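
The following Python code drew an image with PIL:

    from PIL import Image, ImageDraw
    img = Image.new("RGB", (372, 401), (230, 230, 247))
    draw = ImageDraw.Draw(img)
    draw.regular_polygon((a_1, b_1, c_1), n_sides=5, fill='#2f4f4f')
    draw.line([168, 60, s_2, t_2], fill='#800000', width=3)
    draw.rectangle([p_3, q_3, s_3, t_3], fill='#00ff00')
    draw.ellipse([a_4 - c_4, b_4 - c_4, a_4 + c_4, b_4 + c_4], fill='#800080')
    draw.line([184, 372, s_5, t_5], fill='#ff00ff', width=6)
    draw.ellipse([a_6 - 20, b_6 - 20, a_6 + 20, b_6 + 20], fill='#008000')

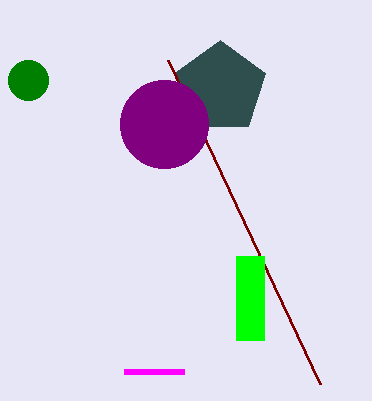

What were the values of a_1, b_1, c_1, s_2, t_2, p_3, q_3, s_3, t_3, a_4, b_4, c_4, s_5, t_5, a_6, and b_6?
a_1 = 220; b_1 = 88; c_1 = 48; s_2 = 320; t_2 = 384; p_3 = 236; q_3 = 256; s_3 = 264; t_3 = 340; a_4 = 164; b_4 = 124; c_4 = 44; s_5 = 124; t_5 = 372; a_6 = 28; b_6 = 80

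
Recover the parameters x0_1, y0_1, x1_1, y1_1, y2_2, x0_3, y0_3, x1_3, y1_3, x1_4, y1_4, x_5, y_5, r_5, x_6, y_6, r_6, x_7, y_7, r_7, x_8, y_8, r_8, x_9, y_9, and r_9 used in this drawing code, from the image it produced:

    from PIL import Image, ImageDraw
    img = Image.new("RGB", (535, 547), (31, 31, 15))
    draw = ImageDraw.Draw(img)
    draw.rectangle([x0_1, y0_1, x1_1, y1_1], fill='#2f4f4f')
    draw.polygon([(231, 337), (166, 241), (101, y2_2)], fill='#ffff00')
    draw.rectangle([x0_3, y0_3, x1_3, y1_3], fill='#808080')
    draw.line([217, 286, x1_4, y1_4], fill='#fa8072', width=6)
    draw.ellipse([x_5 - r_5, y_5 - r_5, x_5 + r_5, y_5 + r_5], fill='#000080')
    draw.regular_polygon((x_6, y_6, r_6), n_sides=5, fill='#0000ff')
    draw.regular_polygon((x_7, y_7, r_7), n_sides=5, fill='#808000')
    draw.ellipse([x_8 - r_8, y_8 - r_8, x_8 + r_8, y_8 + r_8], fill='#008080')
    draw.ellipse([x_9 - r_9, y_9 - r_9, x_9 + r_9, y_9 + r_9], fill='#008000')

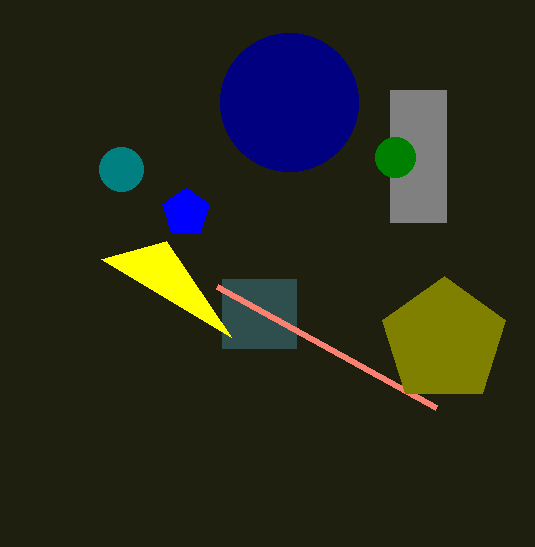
x0_1 = 222, y0_1 = 279, x1_1 = 296, y1_1 = 348, y2_2 = 259, x0_3 = 390, y0_3 = 90, x1_3 = 446, y1_3 = 222, x1_4 = 436, y1_4 = 407, x_5 = 289, y_5 = 102, r_5 = 69, x_6 = 186, y_6 = 212, r_6 = 25, x_7 = 444, y_7 = 341, r_7 = 65, x_8 = 121, y_8 = 169, r_8 = 22, x_9 = 395, y_9 = 157, r_9 = 20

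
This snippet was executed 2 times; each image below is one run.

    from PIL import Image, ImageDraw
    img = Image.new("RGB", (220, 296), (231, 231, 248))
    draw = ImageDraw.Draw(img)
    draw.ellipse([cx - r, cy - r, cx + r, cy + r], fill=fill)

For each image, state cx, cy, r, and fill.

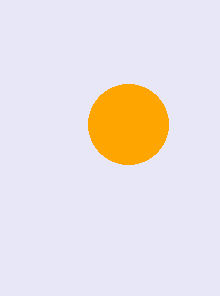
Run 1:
cx = 128; cy = 124; r = 40; fill = 'orange'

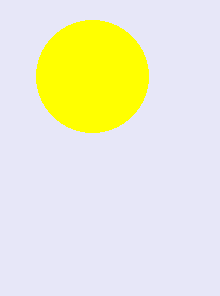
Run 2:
cx = 92
cy = 76
r = 56
fill = 'yellow'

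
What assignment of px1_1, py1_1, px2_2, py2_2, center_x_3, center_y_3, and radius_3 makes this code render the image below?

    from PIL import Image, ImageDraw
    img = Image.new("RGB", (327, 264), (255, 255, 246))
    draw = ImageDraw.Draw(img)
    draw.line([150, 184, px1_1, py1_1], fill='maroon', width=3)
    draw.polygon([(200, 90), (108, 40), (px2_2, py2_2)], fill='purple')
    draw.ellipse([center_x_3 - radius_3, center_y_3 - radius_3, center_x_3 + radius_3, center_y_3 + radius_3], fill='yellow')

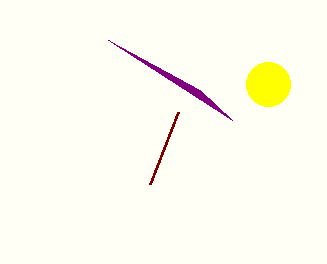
px1_1 = 178
py1_1 = 112
px2_2 = 232
py2_2 = 120
center_x_3 = 268
center_y_3 = 84
radius_3 = 22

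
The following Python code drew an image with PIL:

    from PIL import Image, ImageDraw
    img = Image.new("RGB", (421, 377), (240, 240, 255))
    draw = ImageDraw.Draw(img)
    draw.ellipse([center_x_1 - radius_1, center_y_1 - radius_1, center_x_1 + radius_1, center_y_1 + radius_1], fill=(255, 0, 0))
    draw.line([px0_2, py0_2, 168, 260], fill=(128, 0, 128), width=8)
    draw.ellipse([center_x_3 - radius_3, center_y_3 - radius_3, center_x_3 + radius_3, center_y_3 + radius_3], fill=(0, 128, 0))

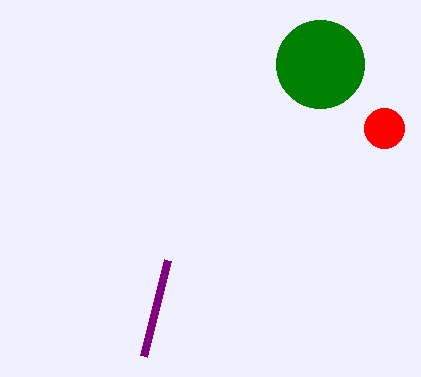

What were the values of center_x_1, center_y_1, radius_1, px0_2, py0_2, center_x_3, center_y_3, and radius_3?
center_x_1 = 384
center_y_1 = 128
radius_1 = 20
px0_2 = 144
py0_2 = 356
center_x_3 = 320
center_y_3 = 64
radius_3 = 44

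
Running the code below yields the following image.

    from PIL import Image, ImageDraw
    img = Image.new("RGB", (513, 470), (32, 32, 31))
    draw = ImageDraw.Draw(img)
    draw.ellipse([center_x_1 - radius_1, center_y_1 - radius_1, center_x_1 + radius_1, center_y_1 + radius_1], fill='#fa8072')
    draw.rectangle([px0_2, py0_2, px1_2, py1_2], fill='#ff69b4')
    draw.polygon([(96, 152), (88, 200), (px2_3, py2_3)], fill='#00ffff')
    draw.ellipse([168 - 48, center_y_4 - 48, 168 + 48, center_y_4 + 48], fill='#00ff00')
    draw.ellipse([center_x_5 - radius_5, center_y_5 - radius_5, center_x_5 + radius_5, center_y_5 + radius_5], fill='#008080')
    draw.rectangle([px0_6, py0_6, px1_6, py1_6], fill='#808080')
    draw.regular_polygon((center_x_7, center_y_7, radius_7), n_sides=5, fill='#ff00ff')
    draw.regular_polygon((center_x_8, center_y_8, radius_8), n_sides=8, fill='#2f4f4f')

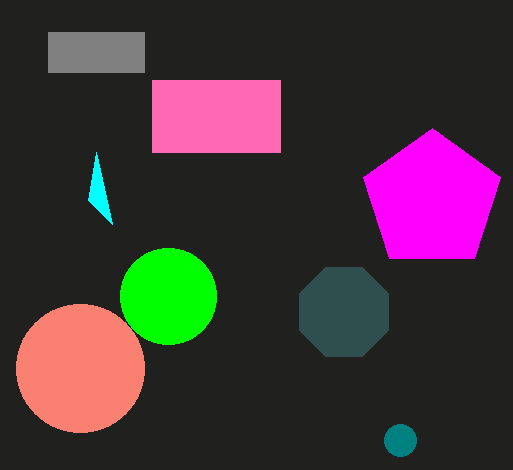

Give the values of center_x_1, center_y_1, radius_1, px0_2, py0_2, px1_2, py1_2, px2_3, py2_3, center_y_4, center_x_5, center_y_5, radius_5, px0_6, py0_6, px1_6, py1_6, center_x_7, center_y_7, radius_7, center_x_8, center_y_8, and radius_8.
center_x_1 = 80
center_y_1 = 368
radius_1 = 64
px0_2 = 152
py0_2 = 80
px1_2 = 280
py1_2 = 152
px2_3 = 112
py2_3 = 224
center_y_4 = 296
center_x_5 = 400
center_y_5 = 440
radius_5 = 16
px0_6 = 48
py0_6 = 32
px1_6 = 144
py1_6 = 72
center_x_7 = 432
center_y_7 = 200
radius_7 = 72
center_x_8 = 344
center_y_8 = 312
radius_8 = 48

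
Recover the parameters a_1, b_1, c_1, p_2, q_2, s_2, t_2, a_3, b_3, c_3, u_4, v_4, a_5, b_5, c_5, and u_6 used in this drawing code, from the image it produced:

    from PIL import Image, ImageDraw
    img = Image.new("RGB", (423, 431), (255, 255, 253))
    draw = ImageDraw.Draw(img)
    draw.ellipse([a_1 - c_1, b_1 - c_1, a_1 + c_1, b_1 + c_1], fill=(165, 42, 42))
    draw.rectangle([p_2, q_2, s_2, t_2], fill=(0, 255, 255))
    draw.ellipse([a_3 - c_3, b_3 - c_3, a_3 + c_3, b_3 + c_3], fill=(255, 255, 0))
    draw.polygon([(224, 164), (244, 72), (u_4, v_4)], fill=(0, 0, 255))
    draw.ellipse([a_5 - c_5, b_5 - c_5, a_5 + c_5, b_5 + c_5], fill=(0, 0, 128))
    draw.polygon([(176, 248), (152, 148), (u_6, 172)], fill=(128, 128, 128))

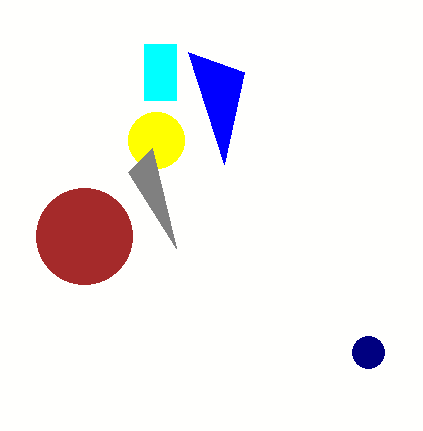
a_1 = 84
b_1 = 236
c_1 = 48
p_2 = 144
q_2 = 44
s_2 = 176
t_2 = 100
a_3 = 156
b_3 = 140
c_3 = 28
u_4 = 188
v_4 = 52
a_5 = 368
b_5 = 352
c_5 = 16
u_6 = 128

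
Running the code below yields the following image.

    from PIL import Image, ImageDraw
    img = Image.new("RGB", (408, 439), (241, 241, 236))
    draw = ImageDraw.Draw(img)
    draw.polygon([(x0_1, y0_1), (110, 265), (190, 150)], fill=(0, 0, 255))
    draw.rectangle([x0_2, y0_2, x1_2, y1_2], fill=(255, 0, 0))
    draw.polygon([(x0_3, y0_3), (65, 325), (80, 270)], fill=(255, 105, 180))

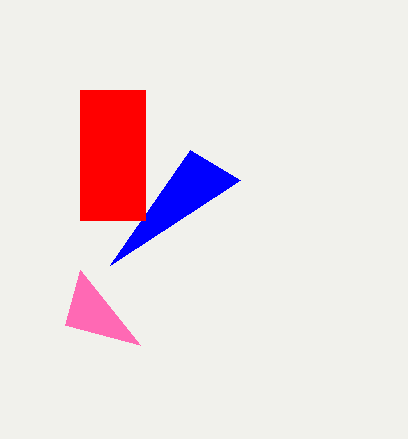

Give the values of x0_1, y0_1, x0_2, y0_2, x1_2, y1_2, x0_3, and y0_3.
x0_1 = 240
y0_1 = 180
x0_2 = 80
y0_2 = 90
x1_2 = 145
y1_2 = 220
x0_3 = 140
y0_3 = 345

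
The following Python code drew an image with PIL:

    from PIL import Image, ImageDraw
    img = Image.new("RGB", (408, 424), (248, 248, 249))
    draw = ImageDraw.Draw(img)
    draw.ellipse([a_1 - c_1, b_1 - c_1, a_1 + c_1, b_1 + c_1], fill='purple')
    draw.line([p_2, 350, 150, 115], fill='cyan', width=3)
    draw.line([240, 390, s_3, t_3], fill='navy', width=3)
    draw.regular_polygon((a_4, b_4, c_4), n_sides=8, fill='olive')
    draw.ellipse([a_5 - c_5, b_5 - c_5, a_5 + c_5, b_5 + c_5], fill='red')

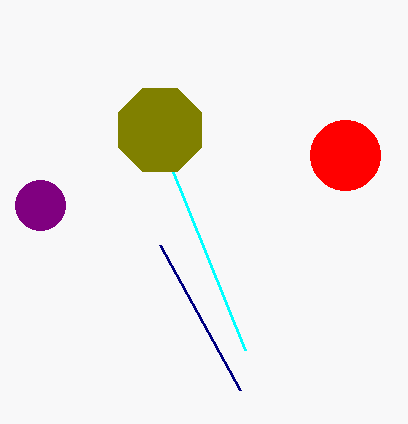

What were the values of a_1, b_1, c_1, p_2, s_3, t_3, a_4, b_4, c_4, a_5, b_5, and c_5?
a_1 = 40
b_1 = 205
c_1 = 25
p_2 = 245
s_3 = 160
t_3 = 245
a_4 = 160
b_4 = 130
c_4 = 45
a_5 = 345
b_5 = 155
c_5 = 35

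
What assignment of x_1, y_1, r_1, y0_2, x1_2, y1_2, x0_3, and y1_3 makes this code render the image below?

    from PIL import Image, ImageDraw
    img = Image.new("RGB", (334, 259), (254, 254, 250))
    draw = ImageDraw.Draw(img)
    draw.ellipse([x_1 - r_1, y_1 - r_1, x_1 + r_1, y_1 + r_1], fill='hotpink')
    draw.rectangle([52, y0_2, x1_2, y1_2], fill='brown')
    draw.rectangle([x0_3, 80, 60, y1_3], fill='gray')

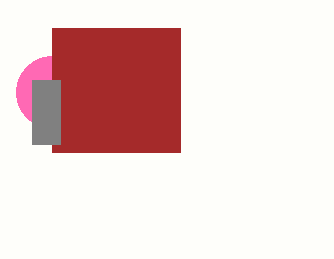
x_1 = 52, y_1 = 92, r_1 = 36, y0_2 = 28, x1_2 = 180, y1_2 = 152, x0_3 = 32, y1_3 = 144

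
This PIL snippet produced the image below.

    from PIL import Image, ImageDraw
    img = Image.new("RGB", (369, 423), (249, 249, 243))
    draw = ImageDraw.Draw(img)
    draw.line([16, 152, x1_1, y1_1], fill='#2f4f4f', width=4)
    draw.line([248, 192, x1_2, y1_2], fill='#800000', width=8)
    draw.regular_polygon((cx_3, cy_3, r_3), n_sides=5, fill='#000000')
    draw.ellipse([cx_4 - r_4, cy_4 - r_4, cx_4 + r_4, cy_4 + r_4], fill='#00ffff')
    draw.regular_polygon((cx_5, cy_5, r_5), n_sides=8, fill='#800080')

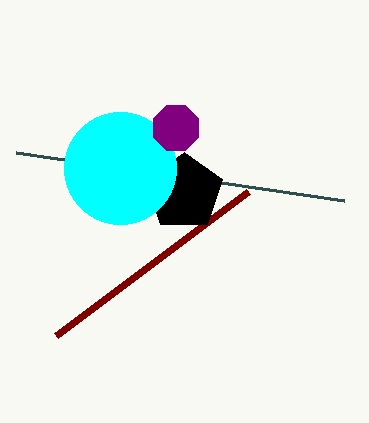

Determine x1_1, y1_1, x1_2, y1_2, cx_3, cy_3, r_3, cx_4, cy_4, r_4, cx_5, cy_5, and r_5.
x1_1 = 344, y1_1 = 200, x1_2 = 56, y1_2 = 336, cx_3 = 184, cy_3 = 192, r_3 = 40, cx_4 = 120, cy_4 = 168, r_4 = 56, cx_5 = 176, cy_5 = 128, r_5 = 24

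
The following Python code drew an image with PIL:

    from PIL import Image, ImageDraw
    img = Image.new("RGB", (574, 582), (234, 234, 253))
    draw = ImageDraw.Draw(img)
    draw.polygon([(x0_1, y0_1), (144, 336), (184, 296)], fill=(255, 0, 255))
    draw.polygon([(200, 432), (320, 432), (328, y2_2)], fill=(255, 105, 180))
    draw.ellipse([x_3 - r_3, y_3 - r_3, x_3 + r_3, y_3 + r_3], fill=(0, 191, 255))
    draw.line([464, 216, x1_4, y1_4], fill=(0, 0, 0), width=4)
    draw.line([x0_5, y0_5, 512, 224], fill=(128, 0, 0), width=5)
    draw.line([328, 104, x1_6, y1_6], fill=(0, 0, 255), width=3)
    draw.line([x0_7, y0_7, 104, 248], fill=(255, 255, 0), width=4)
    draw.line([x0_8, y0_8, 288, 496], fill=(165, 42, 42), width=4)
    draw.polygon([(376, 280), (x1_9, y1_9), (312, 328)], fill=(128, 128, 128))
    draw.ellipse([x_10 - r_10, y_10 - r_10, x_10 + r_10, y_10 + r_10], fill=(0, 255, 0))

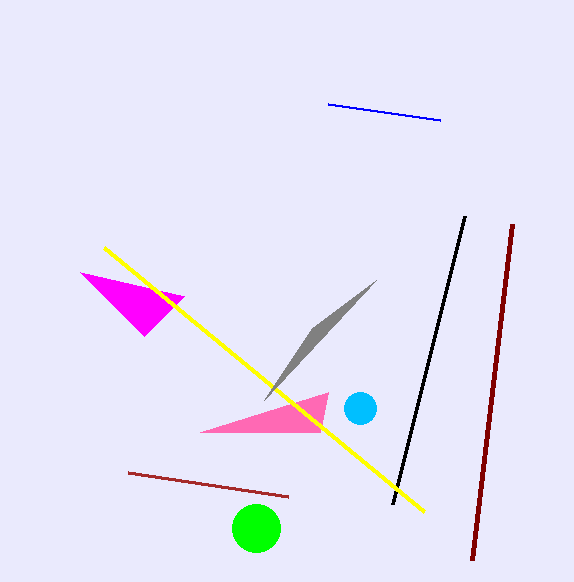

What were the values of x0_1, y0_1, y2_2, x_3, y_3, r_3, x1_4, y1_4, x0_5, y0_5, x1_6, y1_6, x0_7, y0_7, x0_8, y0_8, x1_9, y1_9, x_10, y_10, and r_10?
x0_1 = 80, y0_1 = 272, y2_2 = 392, x_3 = 360, y_3 = 408, r_3 = 16, x1_4 = 392, y1_4 = 504, x0_5 = 472, y0_5 = 560, x1_6 = 440, y1_6 = 120, x0_7 = 424, y0_7 = 512, x0_8 = 128, y0_8 = 472, x1_9 = 264, y1_9 = 400, x_10 = 256, y_10 = 528, r_10 = 24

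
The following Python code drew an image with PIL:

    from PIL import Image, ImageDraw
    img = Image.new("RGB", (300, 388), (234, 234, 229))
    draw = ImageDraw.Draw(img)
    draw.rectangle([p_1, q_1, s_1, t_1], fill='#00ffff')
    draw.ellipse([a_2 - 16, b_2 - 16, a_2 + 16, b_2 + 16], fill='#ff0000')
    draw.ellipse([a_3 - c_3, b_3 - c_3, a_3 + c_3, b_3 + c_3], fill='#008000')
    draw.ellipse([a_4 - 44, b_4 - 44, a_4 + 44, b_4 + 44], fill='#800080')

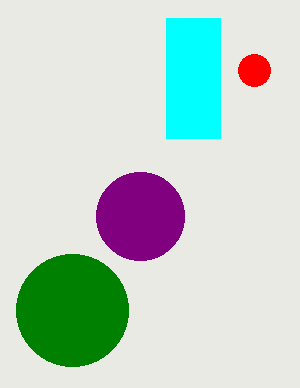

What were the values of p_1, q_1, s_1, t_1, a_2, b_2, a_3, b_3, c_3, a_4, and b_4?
p_1 = 166, q_1 = 18, s_1 = 220, t_1 = 138, a_2 = 254, b_2 = 70, a_3 = 72, b_3 = 310, c_3 = 56, a_4 = 140, b_4 = 216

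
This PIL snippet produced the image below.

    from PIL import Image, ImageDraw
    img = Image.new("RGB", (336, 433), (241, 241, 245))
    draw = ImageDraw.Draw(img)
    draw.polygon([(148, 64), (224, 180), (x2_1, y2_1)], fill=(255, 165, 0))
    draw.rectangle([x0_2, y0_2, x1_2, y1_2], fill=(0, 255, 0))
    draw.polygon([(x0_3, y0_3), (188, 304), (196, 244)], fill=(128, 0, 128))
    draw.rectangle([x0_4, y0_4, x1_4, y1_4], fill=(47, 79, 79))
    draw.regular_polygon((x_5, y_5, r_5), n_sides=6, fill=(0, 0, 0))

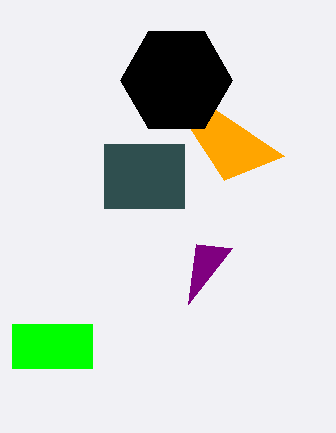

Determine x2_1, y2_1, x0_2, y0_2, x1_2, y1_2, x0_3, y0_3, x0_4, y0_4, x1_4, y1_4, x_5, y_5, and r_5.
x2_1 = 284
y2_1 = 156
x0_2 = 12
y0_2 = 324
x1_2 = 92
y1_2 = 368
x0_3 = 232
y0_3 = 248
x0_4 = 104
y0_4 = 144
x1_4 = 184
y1_4 = 208
x_5 = 176
y_5 = 80
r_5 = 56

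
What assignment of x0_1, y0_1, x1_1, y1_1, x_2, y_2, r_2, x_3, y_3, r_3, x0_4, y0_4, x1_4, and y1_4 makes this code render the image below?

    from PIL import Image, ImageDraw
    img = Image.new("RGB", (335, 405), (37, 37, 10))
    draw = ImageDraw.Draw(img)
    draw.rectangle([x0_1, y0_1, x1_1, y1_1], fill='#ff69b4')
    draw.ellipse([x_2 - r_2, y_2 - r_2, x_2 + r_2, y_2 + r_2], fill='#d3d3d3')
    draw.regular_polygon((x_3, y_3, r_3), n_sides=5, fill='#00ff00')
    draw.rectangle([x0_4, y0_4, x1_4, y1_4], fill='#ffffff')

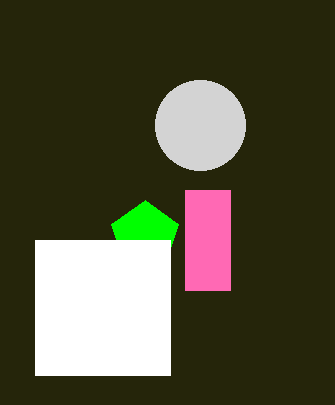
x0_1 = 185, y0_1 = 190, x1_1 = 230, y1_1 = 290, x_2 = 200, y_2 = 125, r_2 = 45, x_3 = 145, y_3 = 235, r_3 = 35, x0_4 = 35, y0_4 = 240, x1_4 = 170, y1_4 = 375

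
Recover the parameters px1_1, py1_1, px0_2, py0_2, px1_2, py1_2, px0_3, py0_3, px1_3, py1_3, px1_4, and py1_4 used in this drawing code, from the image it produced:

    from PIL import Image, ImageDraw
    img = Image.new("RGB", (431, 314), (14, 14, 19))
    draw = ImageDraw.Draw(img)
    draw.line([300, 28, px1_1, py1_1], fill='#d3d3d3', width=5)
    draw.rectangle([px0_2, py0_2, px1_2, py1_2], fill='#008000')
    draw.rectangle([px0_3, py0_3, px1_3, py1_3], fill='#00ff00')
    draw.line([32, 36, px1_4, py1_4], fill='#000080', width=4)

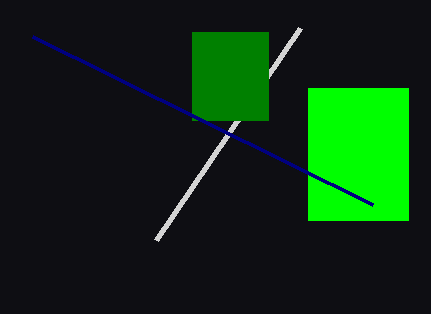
px1_1 = 156, py1_1 = 240, px0_2 = 192, py0_2 = 32, px1_2 = 268, py1_2 = 120, px0_3 = 308, py0_3 = 88, px1_3 = 408, py1_3 = 220, px1_4 = 372, py1_4 = 204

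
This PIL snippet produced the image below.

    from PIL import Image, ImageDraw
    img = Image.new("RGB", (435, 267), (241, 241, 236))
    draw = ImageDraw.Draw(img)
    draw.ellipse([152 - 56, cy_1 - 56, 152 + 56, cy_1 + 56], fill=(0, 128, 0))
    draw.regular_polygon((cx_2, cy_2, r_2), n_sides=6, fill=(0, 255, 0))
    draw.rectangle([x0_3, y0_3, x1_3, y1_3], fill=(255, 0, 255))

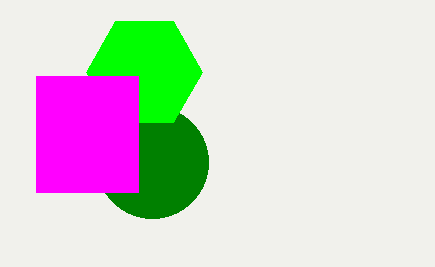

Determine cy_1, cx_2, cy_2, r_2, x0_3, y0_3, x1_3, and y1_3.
cy_1 = 162, cx_2 = 144, cy_2 = 72, r_2 = 58, x0_3 = 36, y0_3 = 76, x1_3 = 138, y1_3 = 192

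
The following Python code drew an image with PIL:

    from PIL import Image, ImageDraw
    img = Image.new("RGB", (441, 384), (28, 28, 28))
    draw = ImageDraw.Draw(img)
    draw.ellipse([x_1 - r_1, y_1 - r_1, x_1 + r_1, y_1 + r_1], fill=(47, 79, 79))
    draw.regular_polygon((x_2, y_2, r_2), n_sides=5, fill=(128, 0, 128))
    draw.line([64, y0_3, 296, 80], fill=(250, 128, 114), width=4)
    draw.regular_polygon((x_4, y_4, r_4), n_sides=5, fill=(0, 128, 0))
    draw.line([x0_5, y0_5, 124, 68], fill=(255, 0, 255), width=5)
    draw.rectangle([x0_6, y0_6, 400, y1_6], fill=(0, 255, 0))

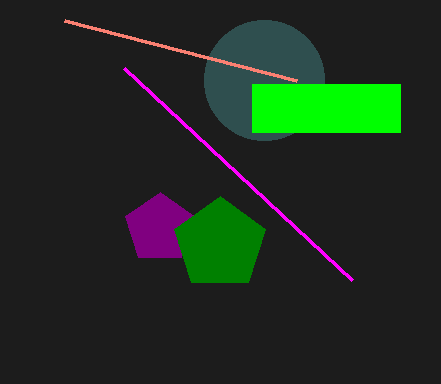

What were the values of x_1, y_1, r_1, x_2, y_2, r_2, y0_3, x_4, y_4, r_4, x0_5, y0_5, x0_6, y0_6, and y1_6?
x_1 = 264, y_1 = 80, r_1 = 60, x_2 = 160, y_2 = 228, r_2 = 36, y0_3 = 20, x_4 = 220, y_4 = 244, r_4 = 48, x0_5 = 352, y0_5 = 280, x0_6 = 252, y0_6 = 84, y1_6 = 132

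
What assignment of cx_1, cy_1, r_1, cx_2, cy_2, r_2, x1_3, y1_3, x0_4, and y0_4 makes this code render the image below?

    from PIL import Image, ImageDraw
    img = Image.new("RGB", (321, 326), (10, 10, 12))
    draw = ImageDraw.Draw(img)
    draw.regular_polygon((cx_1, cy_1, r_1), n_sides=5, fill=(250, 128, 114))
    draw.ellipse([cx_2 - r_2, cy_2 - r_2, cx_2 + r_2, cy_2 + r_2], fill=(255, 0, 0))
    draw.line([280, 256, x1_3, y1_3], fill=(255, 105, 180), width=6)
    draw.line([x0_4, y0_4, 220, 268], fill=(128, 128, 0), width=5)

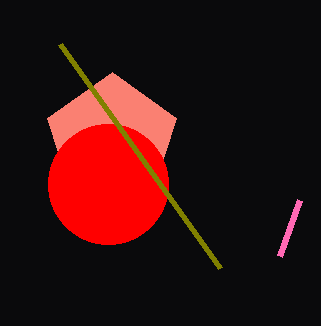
cx_1 = 112, cy_1 = 140, r_1 = 68, cx_2 = 108, cy_2 = 184, r_2 = 60, x1_3 = 300, y1_3 = 200, x0_4 = 60, y0_4 = 44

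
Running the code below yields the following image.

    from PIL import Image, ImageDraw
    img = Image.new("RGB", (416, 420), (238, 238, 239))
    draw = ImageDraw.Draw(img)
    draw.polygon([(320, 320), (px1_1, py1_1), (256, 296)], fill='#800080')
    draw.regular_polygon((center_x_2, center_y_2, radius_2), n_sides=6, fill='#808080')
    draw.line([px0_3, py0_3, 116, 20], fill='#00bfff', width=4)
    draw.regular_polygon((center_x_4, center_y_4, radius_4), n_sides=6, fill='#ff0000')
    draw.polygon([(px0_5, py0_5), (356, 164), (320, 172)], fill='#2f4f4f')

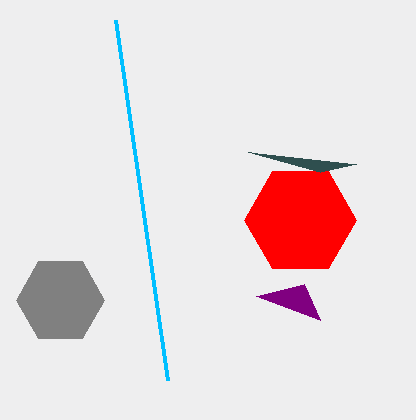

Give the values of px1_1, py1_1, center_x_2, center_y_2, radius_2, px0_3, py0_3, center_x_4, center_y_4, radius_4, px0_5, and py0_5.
px1_1 = 304
py1_1 = 284
center_x_2 = 60
center_y_2 = 300
radius_2 = 44
px0_3 = 168
py0_3 = 380
center_x_4 = 300
center_y_4 = 220
radius_4 = 56
px0_5 = 248
py0_5 = 152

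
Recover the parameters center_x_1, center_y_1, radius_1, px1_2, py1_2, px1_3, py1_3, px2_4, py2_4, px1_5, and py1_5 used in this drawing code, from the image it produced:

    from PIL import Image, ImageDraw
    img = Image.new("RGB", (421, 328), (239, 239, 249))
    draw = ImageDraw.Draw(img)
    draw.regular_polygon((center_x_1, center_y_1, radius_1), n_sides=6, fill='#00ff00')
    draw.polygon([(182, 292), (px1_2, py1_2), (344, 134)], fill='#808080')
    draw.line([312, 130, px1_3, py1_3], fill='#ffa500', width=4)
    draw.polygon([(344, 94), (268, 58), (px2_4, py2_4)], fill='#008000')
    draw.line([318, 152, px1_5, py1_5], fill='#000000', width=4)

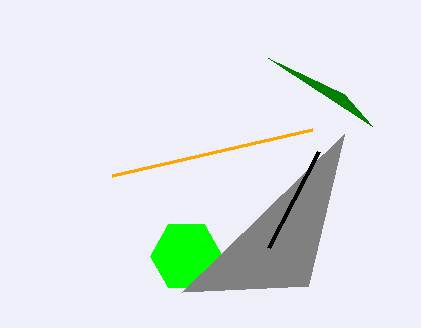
center_x_1 = 186
center_y_1 = 256
radius_1 = 36
px1_2 = 308
py1_2 = 286
px1_3 = 112
py1_3 = 176
px2_4 = 372
py2_4 = 126
px1_5 = 268
py1_5 = 248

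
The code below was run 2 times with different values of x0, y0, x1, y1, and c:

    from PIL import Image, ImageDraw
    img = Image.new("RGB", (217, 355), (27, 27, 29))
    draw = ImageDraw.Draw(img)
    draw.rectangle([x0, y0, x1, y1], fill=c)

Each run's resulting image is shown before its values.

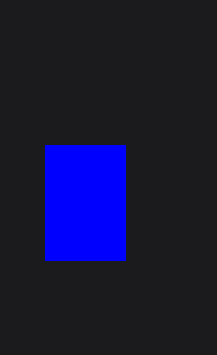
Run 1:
x0 = 45
y0 = 145
x1 = 125
y1 = 260
c = 'blue'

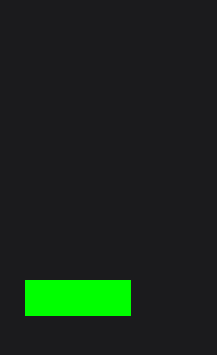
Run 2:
x0 = 25
y0 = 280
x1 = 130
y1 = 315
c = 'lime'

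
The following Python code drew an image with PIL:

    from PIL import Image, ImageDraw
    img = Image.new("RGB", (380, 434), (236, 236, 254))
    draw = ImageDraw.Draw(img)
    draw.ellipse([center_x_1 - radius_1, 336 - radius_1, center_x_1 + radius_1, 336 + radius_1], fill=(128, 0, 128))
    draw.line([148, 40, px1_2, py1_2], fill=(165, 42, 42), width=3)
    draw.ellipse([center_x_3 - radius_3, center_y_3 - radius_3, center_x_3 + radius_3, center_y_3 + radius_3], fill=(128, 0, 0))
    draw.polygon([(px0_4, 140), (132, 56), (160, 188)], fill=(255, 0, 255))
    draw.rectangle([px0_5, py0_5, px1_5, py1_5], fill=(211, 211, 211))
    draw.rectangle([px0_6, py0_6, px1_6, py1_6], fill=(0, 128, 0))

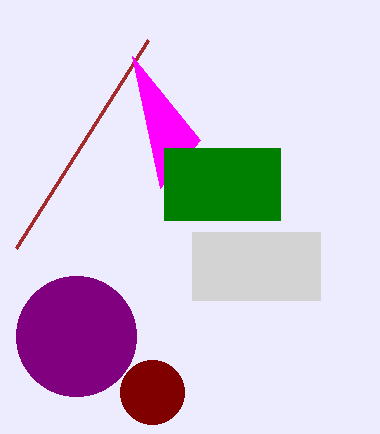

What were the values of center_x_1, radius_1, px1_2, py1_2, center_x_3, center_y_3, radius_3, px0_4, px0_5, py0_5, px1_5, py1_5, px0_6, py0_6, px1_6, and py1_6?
center_x_1 = 76; radius_1 = 60; px1_2 = 16; py1_2 = 248; center_x_3 = 152; center_y_3 = 392; radius_3 = 32; px0_4 = 200; px0_5 = 192; py0_5 = 232; px1_5 = 320; py1_5 = 300; px0_6 = 164; py0_6 = 148; px1_6 = 280; py1_6 = 220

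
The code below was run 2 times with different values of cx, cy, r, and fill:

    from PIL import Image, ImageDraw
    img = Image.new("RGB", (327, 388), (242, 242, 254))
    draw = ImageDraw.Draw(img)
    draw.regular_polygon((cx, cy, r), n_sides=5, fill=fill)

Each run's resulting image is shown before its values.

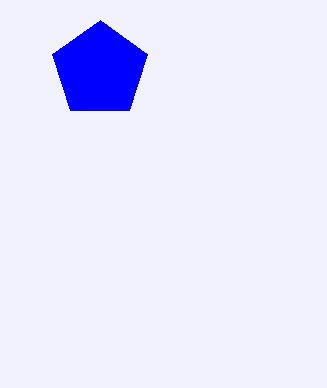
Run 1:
cx = 100, cy = 70, r = 50, fill = 'blue'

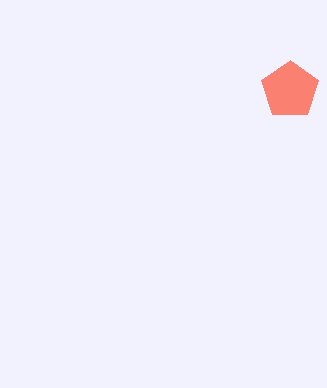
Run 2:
cx = 290; cy = 90; r = 30; fill = 'salmon'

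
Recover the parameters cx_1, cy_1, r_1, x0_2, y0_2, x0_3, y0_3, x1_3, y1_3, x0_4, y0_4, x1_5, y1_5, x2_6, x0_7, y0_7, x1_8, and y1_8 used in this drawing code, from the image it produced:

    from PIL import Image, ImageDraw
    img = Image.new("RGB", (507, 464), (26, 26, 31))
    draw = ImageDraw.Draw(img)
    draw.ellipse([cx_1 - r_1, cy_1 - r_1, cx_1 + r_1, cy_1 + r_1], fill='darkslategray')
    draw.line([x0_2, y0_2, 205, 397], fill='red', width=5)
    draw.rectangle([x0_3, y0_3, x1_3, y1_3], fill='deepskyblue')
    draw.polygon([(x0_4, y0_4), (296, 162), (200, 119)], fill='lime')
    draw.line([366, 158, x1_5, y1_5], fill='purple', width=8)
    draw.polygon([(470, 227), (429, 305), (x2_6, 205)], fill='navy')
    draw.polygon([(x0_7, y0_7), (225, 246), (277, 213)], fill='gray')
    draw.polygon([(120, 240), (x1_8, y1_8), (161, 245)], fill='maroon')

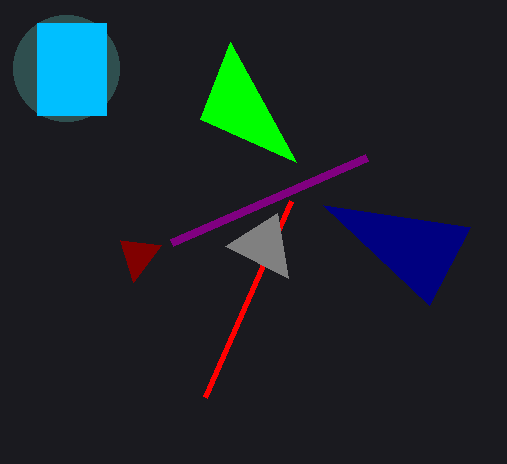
cx_1 = 66, cy_1 = 68, r_1 = 53, x0_2 = 291, y0_2 = 201, x0_3 = 37, y0_3 = 23, x1_3 = 106, y1_3 = 115, x0_4 = 230, y0_4 = 42, x1_5 = 171, y1_5 = 243, x2_6 = 323, x0_7 = 288, y0_7 = 278, x1_8 = 133, y1_8 = 282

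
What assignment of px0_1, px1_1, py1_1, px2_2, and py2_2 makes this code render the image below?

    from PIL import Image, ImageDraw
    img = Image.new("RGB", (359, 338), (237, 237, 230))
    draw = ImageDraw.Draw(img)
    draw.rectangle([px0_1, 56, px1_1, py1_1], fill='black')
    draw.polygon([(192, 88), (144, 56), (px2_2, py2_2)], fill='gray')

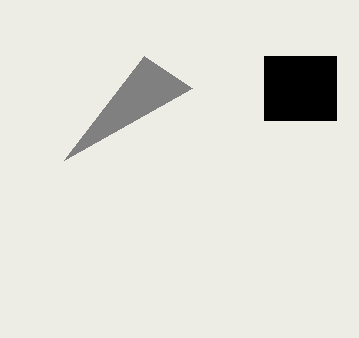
px0_1 = 264, px1_1 = 336, py1_1 = 120, px2_2 = 64, py2_2 = 160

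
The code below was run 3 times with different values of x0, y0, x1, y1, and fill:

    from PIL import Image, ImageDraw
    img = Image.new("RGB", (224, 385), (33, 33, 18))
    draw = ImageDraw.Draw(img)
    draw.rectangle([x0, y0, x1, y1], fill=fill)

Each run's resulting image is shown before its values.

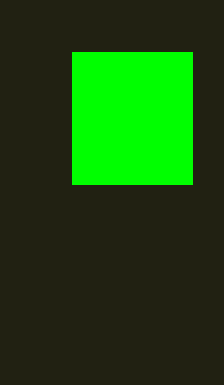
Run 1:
x0 = 72; y0 = 52; x1 = 192; y1 = 184; fill = 'lime'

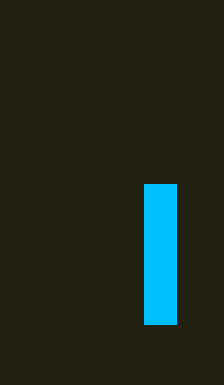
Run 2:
x0 = 144, y0 = 184, x1 = 176, y1 = 324, fill = 'deepskyblue'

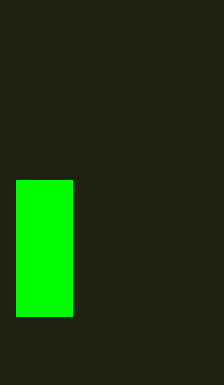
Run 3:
x0 = 16; y0 = 180; x1 = 72; y1 = 316; fill = 'lime'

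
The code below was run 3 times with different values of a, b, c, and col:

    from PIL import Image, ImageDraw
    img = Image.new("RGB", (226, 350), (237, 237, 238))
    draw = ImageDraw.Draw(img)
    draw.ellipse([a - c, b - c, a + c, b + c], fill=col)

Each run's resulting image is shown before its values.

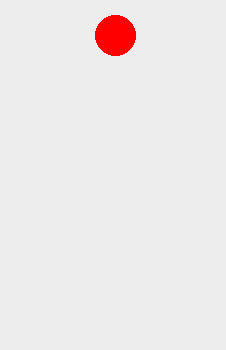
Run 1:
a = 115, b = 35, c = 20, col = 'red'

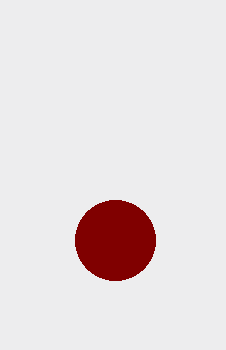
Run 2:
a = 115, b = 240, c = 40, col = 'maroon'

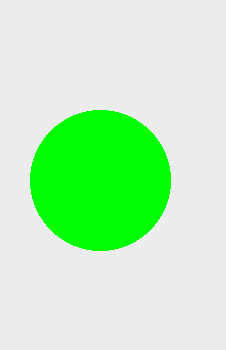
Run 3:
a = 100, b = 180, c = 70, col = 'lime'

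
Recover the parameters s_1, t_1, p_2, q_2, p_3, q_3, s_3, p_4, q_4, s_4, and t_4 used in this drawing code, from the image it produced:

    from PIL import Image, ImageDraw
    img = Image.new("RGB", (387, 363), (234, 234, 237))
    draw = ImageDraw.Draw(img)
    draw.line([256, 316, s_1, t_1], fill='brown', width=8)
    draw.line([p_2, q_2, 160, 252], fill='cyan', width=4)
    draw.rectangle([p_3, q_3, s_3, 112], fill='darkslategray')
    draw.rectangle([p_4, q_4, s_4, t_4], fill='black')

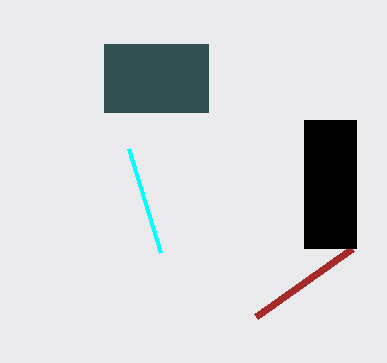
s_1 = 352
t_1 = 248
p_2 = 128
q_2 = 148
p_3 = 104
q_3 = 44
s_3 = 208
p_4 = 304
q_4 = 120
s_4 = 356
t_4 = 248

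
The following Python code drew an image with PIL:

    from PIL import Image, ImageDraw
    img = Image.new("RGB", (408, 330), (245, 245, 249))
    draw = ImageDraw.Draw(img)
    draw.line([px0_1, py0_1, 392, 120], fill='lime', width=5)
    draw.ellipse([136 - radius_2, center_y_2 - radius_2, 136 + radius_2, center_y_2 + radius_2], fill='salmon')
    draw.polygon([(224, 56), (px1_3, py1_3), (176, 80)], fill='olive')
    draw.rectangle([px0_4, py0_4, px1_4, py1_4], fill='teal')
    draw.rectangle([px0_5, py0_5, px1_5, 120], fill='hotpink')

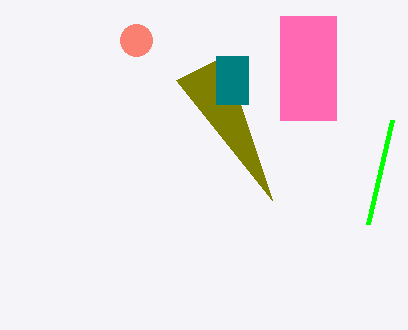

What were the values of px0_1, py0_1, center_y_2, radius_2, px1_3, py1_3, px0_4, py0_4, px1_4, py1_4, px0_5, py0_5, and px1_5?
px0_1 = 368; py0_1 = 224; center_y_2 = 40; radius_2 = 16; px1_3 = 272; py1_3 = 200; px0_4 = 216; py0_4 = 56; px1_4 = 248; py1_4 = 104; px0_5 = 280; py0_5 = 16; px1_5 = 336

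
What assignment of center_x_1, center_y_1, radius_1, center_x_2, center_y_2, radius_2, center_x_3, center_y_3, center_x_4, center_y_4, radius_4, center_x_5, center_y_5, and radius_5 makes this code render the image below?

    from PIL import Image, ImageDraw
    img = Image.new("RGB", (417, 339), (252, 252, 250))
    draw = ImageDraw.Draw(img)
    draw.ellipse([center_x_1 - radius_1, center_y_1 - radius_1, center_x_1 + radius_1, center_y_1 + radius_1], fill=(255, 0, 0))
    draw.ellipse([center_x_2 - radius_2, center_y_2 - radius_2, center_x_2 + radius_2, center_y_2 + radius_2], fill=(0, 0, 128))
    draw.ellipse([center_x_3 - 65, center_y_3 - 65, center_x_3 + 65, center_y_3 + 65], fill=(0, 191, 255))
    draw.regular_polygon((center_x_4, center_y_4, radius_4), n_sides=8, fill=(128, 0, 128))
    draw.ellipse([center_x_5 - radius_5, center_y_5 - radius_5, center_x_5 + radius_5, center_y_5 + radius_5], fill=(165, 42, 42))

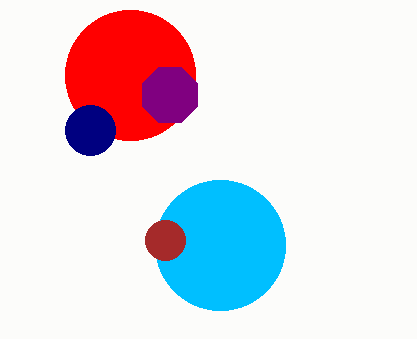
center_x_1 = 130; center_y_1 = 75; radius_1 = 65; center_x_2 = 90; center_y_2 = 130; radius_2 = 25; center_x_3 = 220; center_y_3 = 245; center_x_4 = 170; center_y_4 = 95; radius_4 = 30; center_x_5 = 165; center_y_5 = 240; radius_5 = 20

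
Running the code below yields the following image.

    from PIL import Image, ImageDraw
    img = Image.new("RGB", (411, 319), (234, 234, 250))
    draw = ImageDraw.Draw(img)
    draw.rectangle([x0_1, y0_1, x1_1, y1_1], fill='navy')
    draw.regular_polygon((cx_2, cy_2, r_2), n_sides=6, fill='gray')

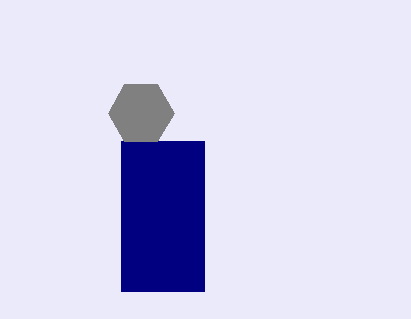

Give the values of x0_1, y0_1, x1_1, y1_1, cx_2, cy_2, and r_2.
x0_1 = 121
y0_1 = 141
x1_1 = 204
y1_1 = 291
cx_2 = 141
cy_2 = 113
r_2 = 33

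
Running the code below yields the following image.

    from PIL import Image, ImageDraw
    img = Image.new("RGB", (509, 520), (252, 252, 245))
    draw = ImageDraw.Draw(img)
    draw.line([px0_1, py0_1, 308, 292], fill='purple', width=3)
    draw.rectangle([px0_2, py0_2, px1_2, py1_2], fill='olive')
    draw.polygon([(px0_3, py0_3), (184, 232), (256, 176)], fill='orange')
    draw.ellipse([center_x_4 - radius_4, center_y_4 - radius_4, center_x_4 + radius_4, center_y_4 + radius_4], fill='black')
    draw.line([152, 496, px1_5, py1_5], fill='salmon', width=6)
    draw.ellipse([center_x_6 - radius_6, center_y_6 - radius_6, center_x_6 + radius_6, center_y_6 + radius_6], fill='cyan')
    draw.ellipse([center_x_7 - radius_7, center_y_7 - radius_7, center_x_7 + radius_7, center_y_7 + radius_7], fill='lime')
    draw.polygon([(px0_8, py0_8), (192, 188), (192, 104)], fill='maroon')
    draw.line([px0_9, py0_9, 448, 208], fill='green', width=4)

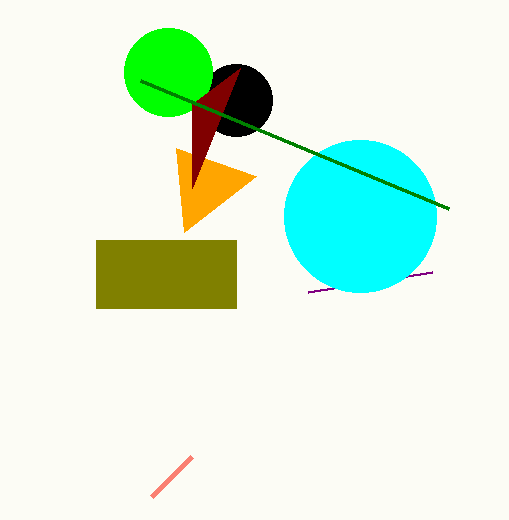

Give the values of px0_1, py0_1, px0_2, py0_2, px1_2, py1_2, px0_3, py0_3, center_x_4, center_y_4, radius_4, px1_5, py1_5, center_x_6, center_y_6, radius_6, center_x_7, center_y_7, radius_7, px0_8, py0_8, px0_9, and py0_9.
px0_1 = 432, py0_1 = 272, px0_2 = 96, py0_2 = 240, px1_2 = 236, py1_2 = 308, px0_3 = 176, py0_3 = 148, center_x_4 = 236, center_y_4 = 100, radius_4 = 36, px1_5 = 192, py1_5 = 456, center_x_6 = 360, center_y_6 = 216, radius_6 = 76, center_x_7 = 168, center_y_7 = 72, radius_7 = 44, px0_8 = 240, py0_8 = 68, px0_9 = 140, py0_9 = 80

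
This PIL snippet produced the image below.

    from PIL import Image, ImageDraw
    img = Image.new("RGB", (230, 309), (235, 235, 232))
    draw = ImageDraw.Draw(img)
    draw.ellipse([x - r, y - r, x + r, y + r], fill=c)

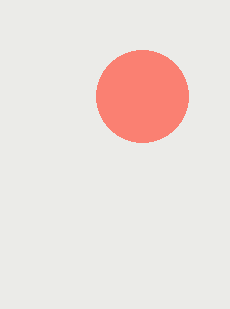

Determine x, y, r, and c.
x = 142; y = 96; r = 46; c = 'salmon'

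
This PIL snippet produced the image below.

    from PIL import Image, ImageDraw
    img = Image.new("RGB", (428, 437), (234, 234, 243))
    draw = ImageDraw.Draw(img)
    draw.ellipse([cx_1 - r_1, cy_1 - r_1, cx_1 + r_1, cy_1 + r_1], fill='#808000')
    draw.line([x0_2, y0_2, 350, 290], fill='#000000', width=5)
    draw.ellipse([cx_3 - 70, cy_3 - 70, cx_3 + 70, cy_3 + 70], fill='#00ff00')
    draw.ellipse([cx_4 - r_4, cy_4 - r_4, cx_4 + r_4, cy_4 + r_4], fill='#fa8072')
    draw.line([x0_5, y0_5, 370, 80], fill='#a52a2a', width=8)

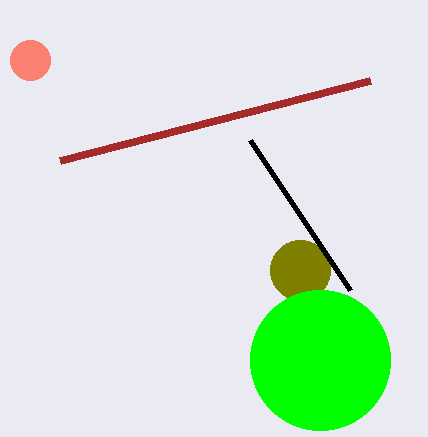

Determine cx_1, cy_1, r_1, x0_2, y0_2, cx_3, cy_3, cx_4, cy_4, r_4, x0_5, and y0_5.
cx_1 = 300; cy_1 = 270; r_1 = 30; x0_2 = 250; y0_2 = 140; cx_3 = 320; cy_3 = 360; cx_4 = 30; cy_4 = 60; r_4 = 20; x0_5 = 60; y0_5 = 160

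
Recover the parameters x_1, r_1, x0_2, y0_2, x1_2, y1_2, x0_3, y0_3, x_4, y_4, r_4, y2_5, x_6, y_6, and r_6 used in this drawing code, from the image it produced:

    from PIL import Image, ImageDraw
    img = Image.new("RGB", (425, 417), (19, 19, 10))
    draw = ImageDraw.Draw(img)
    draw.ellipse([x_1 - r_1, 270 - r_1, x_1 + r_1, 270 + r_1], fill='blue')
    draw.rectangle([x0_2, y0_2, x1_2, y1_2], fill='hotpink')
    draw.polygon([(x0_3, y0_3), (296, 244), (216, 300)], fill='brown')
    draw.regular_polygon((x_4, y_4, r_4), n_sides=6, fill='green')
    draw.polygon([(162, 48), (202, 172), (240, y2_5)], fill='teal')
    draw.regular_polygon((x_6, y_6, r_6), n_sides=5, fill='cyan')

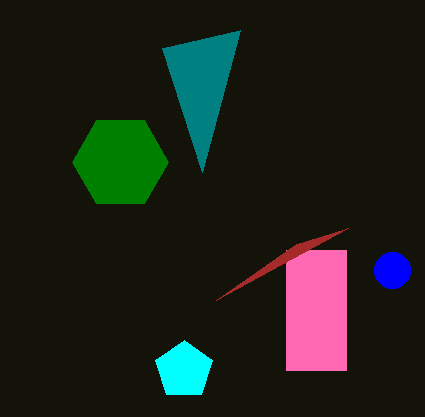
x_1 = 392; r_1 = 18; x0_2 = 286; y0_2 = 250; x1_2 = 346; y1_2 = 370; x0_3 = 348; y0_3 = 228; x_4 = 120; y_4 = 162; r_4 = 48; y2_5 = 30; x_6 = 184; y_6 = 370; r_6 = 30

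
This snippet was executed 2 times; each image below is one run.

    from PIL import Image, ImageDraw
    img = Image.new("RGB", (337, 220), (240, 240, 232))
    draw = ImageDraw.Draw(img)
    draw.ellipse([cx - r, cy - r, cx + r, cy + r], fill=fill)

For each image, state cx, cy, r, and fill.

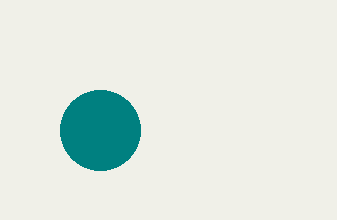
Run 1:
cx = 100, cy = 130, r = 40, fill = 'teal'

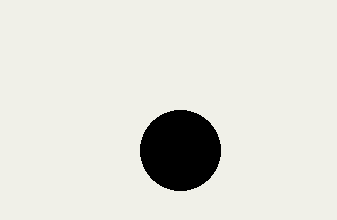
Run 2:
cx = 180, cy = 150, r = 40, fill = 'black'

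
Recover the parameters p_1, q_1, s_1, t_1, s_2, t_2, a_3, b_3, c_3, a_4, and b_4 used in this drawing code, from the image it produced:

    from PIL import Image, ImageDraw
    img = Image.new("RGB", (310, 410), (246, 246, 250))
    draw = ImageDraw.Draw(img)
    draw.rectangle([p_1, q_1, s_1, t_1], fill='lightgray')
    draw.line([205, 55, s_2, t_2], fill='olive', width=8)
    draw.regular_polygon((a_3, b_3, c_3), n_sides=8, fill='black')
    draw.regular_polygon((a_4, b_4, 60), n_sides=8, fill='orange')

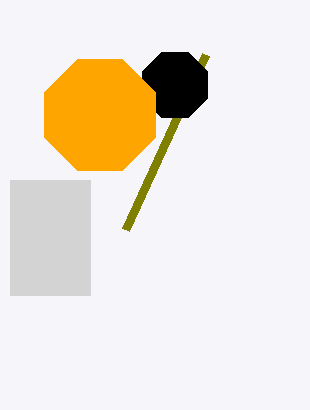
p_1 = 10, q_1 = 180, s_1 = 90, t_1 = 295, s_2 = 125, t_2 = 230, a_3 = 175, b_3 = 85, c_3 = 35, a_4 = 100, b_4 = 115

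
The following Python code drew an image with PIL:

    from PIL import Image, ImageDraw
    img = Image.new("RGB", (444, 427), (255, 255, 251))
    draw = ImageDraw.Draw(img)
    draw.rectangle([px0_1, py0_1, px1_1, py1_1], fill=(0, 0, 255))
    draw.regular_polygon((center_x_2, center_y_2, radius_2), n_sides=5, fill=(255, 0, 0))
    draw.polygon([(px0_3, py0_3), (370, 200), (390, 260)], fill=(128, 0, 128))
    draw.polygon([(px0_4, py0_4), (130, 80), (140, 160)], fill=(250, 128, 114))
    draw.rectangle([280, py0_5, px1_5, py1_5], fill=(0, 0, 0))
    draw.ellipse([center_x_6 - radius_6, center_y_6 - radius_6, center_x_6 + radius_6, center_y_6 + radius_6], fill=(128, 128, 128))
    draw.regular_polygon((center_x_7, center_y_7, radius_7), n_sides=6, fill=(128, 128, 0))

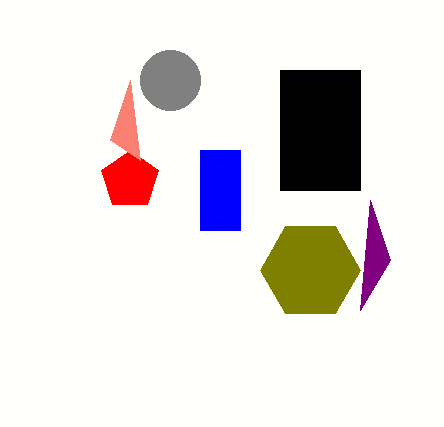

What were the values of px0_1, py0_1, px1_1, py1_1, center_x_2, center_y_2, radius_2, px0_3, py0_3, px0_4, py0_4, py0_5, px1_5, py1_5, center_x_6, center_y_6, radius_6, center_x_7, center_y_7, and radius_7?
px0_1 = 200, py0_1 = 150, px1_1 = 240, py1_1 = 230, center_x_2 = 130, center_y_2 = 180, radius_2 = 30, px0_3 = 360, py0_3 = 310, px0_4 = 110, py0_4 = 140, py0_5 = 70, px1_5 = 360, py1_5 = 190, center_x_6 = 170, center_y_6 = 80, radius_6 = 30, center_x_7 = 310, center_y_7 = 270, radius_7 = 50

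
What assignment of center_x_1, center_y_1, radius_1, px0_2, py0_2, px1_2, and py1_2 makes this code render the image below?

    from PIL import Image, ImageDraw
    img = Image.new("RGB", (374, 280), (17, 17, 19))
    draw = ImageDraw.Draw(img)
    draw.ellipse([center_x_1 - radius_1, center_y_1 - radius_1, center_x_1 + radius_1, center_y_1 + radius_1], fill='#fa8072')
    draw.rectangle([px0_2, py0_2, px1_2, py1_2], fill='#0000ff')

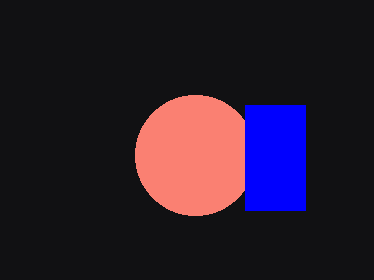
center_x_1 = 195; center_y_1 = 155; radius_1 = 60; px0_2 = 245; py0_2 = 105; px1_2 = 305; py1_2 = 210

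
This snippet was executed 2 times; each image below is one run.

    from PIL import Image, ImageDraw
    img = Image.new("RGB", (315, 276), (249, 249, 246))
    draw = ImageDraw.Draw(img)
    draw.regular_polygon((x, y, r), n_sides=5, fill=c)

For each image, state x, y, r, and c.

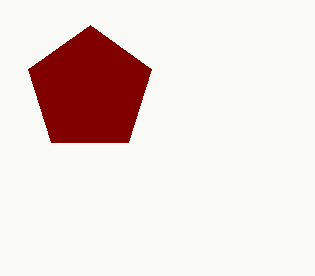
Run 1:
x = 90
y = 90
r = 65
c = 'maroon'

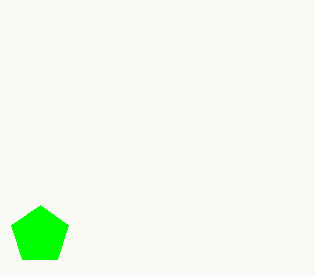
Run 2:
x = 40; y = 235; r = 30; c = 'lime'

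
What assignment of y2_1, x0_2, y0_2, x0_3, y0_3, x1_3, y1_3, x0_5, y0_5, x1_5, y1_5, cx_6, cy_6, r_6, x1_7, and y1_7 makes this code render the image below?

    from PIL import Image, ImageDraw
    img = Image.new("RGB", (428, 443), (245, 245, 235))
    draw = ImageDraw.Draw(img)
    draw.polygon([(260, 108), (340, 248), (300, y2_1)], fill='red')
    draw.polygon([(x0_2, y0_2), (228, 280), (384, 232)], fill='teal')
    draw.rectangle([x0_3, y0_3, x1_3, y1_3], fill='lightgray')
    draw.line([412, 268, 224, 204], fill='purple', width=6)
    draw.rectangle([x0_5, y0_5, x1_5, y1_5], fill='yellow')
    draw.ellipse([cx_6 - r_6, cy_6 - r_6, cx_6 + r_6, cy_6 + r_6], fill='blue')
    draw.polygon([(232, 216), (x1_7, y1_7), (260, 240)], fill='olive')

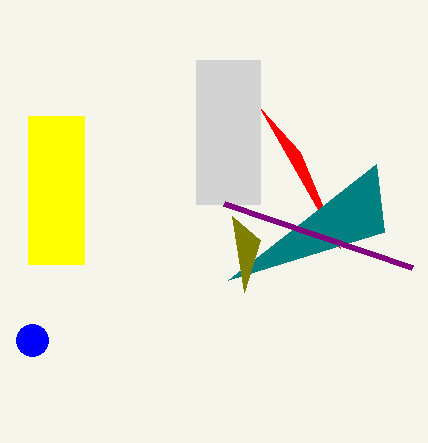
y2_1 = 152; x0_2 = 376; y0_2 = 164; x0_3 = 196; y0_3 = 60; x1_3 = 260; y1_3 = 204; x0_5 = 28; y0_5 = 116; x1_5 = 84; y1_5 = 264; cx_6 = 32; cy_6 = 340; r_6 = 16; x1_7 = 244; y1_7 = 292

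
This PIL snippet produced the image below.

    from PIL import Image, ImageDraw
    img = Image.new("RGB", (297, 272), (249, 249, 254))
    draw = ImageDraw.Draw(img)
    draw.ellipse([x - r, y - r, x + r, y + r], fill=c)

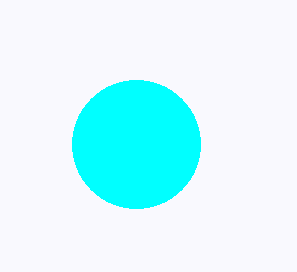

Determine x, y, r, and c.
x = 136, y = 144, r = 64, c = 'cyan'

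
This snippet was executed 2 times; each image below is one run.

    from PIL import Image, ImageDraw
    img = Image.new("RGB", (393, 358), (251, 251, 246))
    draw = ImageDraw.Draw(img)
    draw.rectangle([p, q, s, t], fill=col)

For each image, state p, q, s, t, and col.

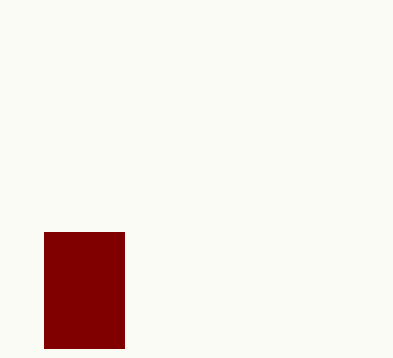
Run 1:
p = 44
q = 232
s = 124
t = 348
col = 'maroon'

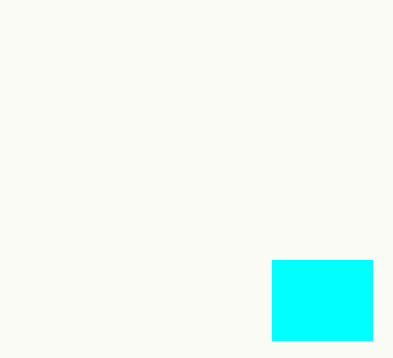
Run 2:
p = 272, q = 260, s = 372, t = 340, col = 'cyan'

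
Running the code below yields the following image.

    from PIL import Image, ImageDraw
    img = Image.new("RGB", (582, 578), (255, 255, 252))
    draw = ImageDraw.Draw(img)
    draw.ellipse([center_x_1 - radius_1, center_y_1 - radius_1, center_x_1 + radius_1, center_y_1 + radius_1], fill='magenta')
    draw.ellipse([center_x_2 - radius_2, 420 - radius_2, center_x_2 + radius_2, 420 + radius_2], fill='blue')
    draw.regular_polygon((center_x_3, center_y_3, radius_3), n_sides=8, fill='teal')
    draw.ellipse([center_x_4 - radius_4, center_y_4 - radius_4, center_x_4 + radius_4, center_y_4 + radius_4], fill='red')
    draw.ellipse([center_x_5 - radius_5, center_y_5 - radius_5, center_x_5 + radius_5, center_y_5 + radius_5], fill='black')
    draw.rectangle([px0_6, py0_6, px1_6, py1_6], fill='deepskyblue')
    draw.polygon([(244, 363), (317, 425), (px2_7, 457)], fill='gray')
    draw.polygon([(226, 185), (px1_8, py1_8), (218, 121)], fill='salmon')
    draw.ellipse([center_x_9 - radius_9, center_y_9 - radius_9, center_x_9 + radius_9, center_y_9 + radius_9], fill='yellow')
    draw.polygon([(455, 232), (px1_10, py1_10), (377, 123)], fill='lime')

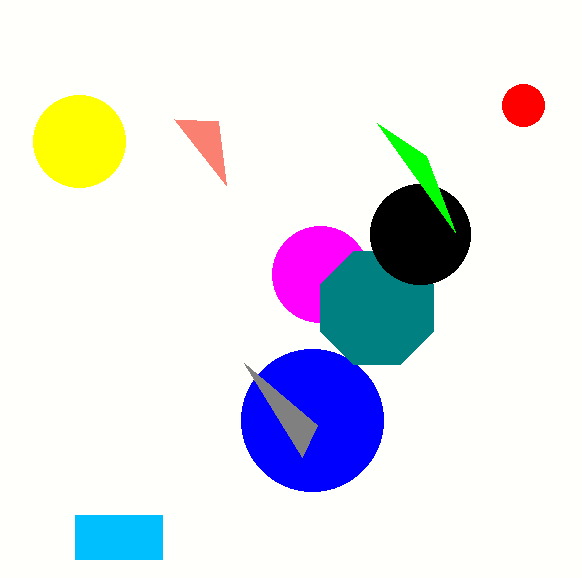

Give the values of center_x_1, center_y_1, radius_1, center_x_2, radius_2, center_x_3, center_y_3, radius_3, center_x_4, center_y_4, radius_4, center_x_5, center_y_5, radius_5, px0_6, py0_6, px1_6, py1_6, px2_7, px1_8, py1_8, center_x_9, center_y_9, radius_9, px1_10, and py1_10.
center_x_1 = 320; center_y_1 = 274; radius_1 = 48; center_x_2 = 312; radius_2 = 71; center_x_3 = 377; center_y_3 = 308; radius_3 = 61; center_x_4 = 523; center_y_4 = 105; radius_4 = 21; center_x_5 = 420; center_y_5 = 234; radius_5 = 50; px0_6 = 75; py0_6 = 515; px1_6 = 162; py1_6 = 559; px2_7 = 302; px1_8 = 174; py1_8 = 119; center_x_9 = 79; center_y_9 = 141; radius_9 = 46; px1_10 = 426; py1_10 = 156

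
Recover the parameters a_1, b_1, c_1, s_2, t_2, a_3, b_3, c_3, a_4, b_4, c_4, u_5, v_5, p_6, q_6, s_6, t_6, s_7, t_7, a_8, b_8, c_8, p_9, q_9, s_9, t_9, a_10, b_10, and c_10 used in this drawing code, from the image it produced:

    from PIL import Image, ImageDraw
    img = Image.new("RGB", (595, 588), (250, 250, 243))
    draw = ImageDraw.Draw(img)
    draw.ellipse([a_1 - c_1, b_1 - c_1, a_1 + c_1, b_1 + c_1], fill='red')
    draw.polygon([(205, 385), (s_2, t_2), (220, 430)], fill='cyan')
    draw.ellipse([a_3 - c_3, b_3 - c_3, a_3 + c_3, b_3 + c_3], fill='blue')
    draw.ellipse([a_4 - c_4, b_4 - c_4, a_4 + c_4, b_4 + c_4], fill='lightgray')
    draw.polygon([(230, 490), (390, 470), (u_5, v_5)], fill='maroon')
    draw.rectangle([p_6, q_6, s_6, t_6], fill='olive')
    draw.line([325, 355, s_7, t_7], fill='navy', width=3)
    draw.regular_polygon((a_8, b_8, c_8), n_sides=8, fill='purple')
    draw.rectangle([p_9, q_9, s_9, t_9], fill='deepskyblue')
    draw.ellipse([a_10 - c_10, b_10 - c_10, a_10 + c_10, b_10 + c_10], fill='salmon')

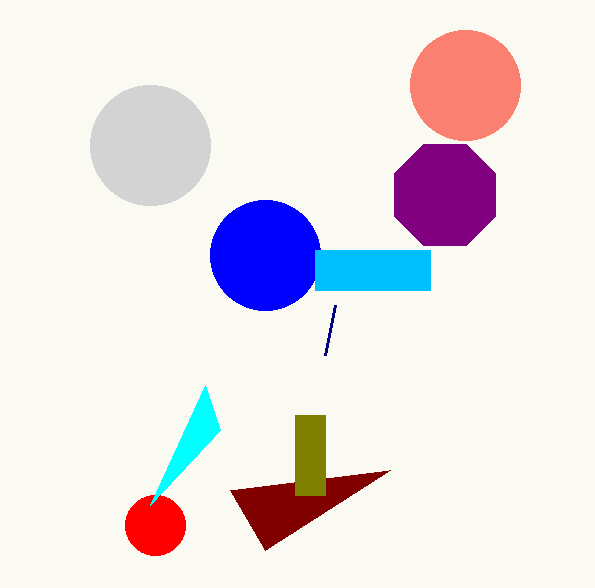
a_1 = 155
b_1 = 525
c_1 = 30
s_2 = 150
t_2 = 505
a_3 = 265
b_3 = 255
c_3 = 55
a_4 = 150
b_4 = 145
c_4 = 60
u_5 = 265
v_5 = 550
p_6 = 295
q_6 = 415
s_6 = 325
t_6 = 495
s_7 = 335
t_7 = 305
a_8 = 445
b_8 = 195
c_8 = 55
p_9 = 315
q_9 = 250
s_9 = 430
t_9 = 290
a_10 = 465
b_10 = 85
c_10 = 55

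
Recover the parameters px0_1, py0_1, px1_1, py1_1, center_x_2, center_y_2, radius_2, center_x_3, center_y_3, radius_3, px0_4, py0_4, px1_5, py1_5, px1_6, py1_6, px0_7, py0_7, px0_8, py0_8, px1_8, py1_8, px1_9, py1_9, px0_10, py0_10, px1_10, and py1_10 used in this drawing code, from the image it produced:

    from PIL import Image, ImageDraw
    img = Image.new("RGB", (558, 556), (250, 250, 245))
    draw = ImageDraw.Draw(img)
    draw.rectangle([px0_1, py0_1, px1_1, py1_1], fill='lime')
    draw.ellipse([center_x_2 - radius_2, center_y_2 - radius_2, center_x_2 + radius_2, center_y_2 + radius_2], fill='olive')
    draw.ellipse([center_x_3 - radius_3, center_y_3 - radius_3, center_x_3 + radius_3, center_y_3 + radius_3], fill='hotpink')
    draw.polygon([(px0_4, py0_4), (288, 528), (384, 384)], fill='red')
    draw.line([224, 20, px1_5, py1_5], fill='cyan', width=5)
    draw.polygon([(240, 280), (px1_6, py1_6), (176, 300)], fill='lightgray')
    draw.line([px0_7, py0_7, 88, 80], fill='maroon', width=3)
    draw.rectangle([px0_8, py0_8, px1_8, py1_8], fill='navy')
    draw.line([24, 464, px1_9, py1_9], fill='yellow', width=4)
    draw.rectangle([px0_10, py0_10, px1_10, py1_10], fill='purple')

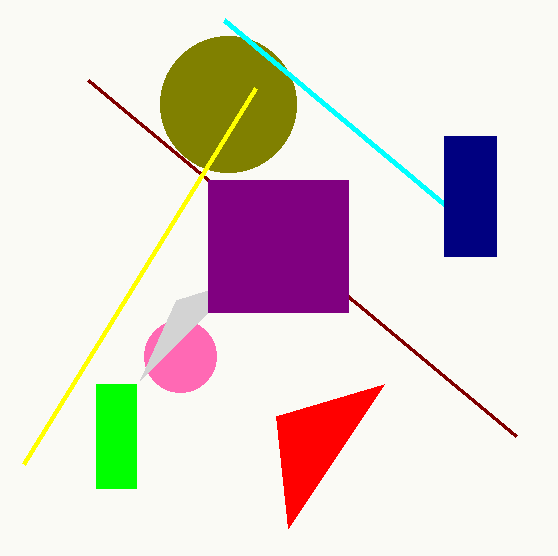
px0_1 = 96; py0_1 = 384; px1_1 = 136; py1_1 = 488; center_x_2 = 228; center_y_2 = 104; radius_2 = 68; center_x_3 = 180; center_y_3 = 356; radius_3 = 36; px0_4 = 276; py0_4 = 416; px1_5 = 444; py1_5 = 204; px1_6 = 140; py1_6 = 380; px0_7 = 516; py0_7 = 436; px0_8 = 444; py0_8 = 136; px1_8 = 496; py1_8 = 256; px1_9 = 256; py1_9 = 88; px0_10 = 208; py0_10 = 180; px1_10 = 348; py1_10 = 312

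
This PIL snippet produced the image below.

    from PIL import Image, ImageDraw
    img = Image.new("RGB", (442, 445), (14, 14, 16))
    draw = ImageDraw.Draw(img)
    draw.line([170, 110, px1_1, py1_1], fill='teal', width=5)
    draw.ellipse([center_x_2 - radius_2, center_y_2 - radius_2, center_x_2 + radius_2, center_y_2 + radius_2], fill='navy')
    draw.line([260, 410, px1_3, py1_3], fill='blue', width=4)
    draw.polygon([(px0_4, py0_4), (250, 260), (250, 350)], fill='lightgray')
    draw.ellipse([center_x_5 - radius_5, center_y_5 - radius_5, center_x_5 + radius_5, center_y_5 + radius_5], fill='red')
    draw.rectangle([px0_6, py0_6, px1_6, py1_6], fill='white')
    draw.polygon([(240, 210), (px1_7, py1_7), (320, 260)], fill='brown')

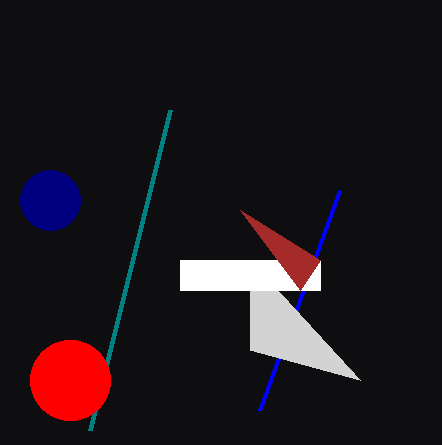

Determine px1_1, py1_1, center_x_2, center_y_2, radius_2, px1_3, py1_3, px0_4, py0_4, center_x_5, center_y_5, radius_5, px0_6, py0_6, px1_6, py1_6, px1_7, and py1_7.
px1_1 = 90; py1_1 = 430; center_x_2 = 50; center_y_2 = 200; radius_2 = 30; px1_3 = 340; py1_3 = 190; px0_4 = 360; py0_4 = 380; center_x_5 = 70; center_y_5 = 380; radius_5 = 40; px0_6 = 180; py0_6 = 260; px1_6 = 320; py1_6 = 290; px1_7 = 300; py1_7 = 290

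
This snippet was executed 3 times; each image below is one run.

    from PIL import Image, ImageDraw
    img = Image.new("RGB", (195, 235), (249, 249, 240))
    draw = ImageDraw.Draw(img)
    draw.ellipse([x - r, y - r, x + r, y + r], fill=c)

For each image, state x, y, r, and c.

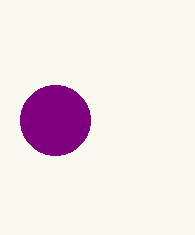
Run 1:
x = 55, y = 120, r = 35, c = 'purple'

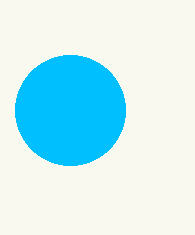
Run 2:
x = 70; y = 110; r = 55; c = 'deepskyblue'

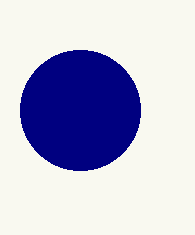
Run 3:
x = 80; y = 110; r = 60; c = 'navy'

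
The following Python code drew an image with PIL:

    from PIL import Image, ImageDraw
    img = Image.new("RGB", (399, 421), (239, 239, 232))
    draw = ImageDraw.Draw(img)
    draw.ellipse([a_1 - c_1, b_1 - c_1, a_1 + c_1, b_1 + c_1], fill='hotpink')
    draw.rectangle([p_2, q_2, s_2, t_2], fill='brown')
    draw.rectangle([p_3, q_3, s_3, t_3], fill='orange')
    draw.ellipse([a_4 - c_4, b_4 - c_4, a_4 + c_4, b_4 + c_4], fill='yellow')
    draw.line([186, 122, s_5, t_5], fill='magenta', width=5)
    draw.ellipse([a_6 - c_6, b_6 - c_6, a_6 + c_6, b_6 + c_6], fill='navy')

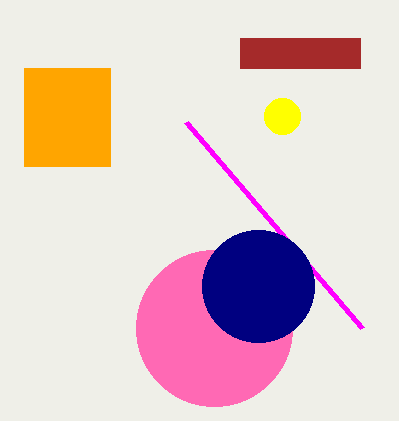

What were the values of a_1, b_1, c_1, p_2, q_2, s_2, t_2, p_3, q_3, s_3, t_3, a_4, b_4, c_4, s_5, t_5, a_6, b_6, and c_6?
a_1 = 214, b_1 = 328, c_1 = 78, p_2 = 240, q_2 = 38, s_2 = 360, t_2 = 68, p_3 = 24, q_3 = 68, s_3 = 110, t_3 = 166, a_4 = 282, b_4 = 116, c_4 = 18, s_5 = 362, t_5 = 328, a_6 = 258, b_6 = 286, c_6 = 56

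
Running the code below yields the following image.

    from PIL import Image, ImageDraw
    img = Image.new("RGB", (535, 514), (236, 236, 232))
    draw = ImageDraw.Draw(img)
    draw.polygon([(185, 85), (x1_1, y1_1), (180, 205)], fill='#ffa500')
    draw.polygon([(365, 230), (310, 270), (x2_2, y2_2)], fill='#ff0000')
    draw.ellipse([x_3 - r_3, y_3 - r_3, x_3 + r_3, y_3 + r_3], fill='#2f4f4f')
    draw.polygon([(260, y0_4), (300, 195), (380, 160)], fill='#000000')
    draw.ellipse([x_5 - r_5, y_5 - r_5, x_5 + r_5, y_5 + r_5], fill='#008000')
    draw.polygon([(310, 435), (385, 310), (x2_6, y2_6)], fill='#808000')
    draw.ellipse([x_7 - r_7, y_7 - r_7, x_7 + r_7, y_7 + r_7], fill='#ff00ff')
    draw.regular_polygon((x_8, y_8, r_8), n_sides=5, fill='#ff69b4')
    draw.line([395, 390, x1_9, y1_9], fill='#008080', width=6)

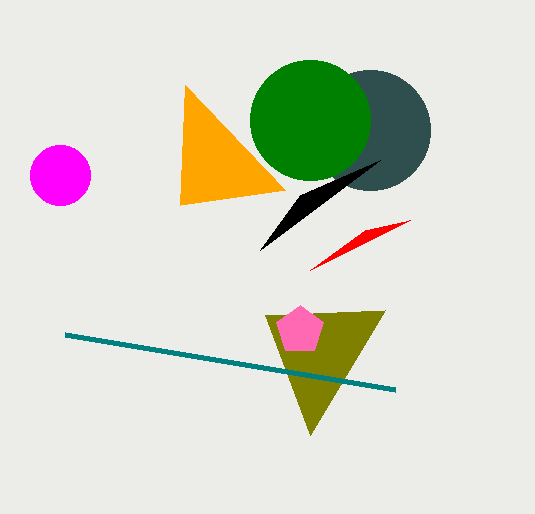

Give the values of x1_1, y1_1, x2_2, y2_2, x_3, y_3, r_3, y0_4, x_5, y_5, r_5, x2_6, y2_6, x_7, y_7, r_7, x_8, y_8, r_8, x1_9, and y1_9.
x1_1 = 285; y1_1 = 190; x2_2 = 410; y2_2 = 220; x_3 = 370; y_3 = 130; r_3 = 60; y0_4 = 250; x_5 = 310; y_5 = 120; r_5 = 60; x2_6 = 265; y2_6 = 315; x_7 = 60; y_7 = 175; r_7 = 30; x_8 = 300; y_8 = 330; r_8 = 25; x1_9 = 65; y1_9 = 335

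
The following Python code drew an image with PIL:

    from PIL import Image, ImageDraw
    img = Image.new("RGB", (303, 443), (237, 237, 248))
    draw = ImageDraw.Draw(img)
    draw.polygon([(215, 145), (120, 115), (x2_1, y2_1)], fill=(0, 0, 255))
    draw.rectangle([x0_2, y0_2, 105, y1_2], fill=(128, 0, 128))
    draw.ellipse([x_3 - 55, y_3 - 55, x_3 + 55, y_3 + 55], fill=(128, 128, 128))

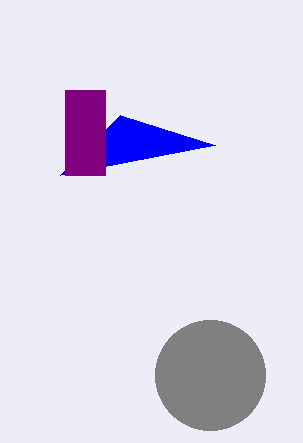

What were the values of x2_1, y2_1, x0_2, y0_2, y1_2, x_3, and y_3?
x2_1 = 60; y2_1 = 175; x0_2 = 65; y0_2 = 90; y1_2 = 175; x_3 = 210; y_3 = 375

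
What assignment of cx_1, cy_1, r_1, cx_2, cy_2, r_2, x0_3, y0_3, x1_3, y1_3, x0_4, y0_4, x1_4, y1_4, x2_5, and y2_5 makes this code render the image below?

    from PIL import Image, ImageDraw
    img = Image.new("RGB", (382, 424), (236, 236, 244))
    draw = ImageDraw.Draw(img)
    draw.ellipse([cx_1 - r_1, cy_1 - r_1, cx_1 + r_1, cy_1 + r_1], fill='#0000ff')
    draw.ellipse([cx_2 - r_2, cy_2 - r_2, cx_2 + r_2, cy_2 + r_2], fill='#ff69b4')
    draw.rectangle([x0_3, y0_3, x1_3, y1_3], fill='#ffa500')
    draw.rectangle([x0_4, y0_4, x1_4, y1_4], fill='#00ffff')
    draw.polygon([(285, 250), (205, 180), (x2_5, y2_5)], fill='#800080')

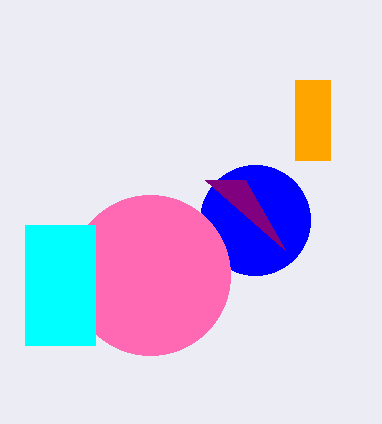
cx_1 = 255
cy_1 = 220
r_1 = 55
cx_2 = 150
cy_2 = 275
r_2 = 80
x0_3 = 295
y0_3 = 80
x1_3 = 330
y1_3 = 160
x0_4 = 25
y0_4 = 225
x1_4 = 95
y1_4 = 345
x2_5 = 245
y2_5 = 180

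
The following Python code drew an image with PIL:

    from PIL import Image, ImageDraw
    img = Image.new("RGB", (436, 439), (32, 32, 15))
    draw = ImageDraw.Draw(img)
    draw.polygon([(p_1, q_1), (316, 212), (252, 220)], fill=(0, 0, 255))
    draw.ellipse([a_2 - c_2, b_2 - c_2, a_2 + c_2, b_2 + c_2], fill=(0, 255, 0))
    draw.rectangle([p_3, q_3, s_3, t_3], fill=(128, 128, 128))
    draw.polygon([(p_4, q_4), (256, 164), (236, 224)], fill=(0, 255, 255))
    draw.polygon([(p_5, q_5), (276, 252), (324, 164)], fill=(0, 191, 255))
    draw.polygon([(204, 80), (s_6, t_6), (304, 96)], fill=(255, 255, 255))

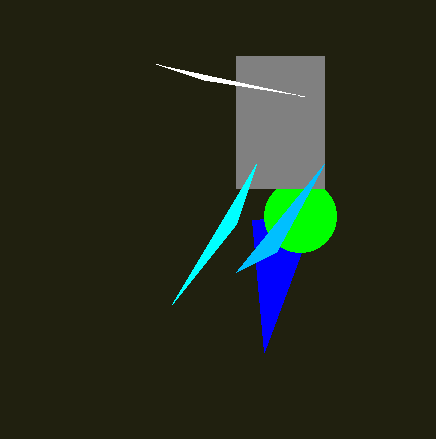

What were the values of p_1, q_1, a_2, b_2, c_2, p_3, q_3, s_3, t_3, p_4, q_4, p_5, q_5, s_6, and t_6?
p_1 = 264; q_1 = 352; a_2 = 300; b_2 = 216; c_2 = 36; p_3 = 236; q_3 = 56; s_3 = 324; t_3 = 188; p_4 = 172; q_4 = 304; p_5 = 236; q_5 = 272; s_6 = 156; t_6 = 64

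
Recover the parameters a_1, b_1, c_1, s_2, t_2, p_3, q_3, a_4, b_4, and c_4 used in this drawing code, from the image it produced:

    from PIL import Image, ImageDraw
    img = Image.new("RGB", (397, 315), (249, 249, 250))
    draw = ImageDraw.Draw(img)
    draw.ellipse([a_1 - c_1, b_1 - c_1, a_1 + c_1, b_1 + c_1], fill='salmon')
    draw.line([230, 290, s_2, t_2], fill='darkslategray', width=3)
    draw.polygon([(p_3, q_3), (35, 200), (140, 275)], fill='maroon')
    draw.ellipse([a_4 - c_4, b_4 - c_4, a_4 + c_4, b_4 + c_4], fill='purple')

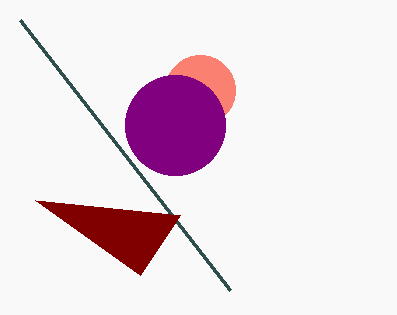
a_1 = 200, b_1 = 90, c_1 = 35, s_2 = 20, t_2 = 20, p_3 = 180, q_3 = 215, a_4 = 175, b_4 = 125, c_4 = 50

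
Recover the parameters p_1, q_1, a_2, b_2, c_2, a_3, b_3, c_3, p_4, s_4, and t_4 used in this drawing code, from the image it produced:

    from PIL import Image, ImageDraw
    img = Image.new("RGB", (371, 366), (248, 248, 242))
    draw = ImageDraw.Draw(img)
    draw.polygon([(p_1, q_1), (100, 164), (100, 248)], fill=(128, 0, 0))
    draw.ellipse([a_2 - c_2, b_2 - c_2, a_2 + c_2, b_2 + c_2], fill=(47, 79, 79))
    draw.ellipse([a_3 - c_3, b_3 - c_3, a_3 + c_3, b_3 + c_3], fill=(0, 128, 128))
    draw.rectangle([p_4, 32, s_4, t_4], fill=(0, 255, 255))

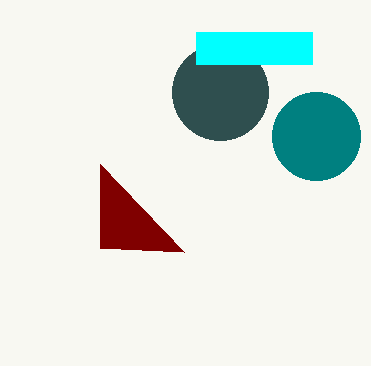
p_1 = 184; q_1 = 252; a_2 = 220; b_2 = 92; c_2 = 48; a_3 = 316; b_3 = 136; c_3 = 44; p_4 = 196; s_4 = 312; t_4 = 64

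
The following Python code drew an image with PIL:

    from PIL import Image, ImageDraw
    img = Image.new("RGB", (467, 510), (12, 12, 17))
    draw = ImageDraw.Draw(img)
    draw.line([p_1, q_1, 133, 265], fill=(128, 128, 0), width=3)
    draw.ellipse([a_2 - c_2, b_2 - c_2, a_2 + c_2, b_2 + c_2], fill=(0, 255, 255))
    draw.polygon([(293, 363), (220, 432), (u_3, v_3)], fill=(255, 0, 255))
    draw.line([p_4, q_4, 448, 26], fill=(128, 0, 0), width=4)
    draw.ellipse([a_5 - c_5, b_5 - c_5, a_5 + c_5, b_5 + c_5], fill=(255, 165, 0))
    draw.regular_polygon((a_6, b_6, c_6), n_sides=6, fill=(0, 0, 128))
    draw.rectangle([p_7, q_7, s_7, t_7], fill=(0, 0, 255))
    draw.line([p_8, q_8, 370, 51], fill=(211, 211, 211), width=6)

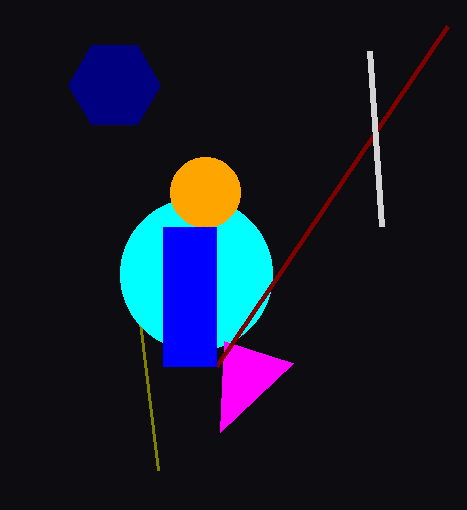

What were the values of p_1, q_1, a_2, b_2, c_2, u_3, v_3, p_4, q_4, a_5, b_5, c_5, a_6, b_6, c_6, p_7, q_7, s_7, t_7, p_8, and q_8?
p_1 = 158, q_1 = 470, a_2 = 196, b_2 = 274, c_2 = 76, u_3 = 224, v_3 = 341, p_4 = 217, q_4 = 366, a_5 = 205, b_5 = 192, c_5 = 35, a_6 = 114, b_6 = 85, c_6 = 46, p_7 = 163, q_7 = 227, s_7 = 216, t_7 = 366, p_8 = 382, q_8 = 226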